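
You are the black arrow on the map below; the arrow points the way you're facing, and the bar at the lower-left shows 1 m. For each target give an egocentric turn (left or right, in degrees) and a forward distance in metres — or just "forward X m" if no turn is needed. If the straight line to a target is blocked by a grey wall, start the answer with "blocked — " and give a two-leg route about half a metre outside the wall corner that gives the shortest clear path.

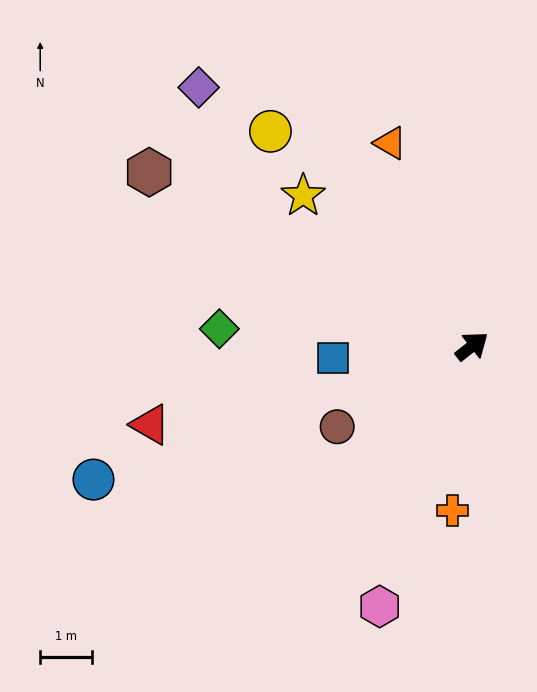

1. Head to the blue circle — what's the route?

turn left 161°, forward 7.8 m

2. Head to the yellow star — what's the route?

turn left 100°, forward 4.4 m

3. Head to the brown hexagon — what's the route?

turn left 113°, forward 7.1 m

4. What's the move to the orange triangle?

turn left 74°, forward 4.2 m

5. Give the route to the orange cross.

turn right 135°, forward 3.2 m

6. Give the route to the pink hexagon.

turn right 148°, forward 5.4 m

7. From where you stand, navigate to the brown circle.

turn left 173°, forward 3.0 m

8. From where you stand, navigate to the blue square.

turn left 147°, forward 2.7 m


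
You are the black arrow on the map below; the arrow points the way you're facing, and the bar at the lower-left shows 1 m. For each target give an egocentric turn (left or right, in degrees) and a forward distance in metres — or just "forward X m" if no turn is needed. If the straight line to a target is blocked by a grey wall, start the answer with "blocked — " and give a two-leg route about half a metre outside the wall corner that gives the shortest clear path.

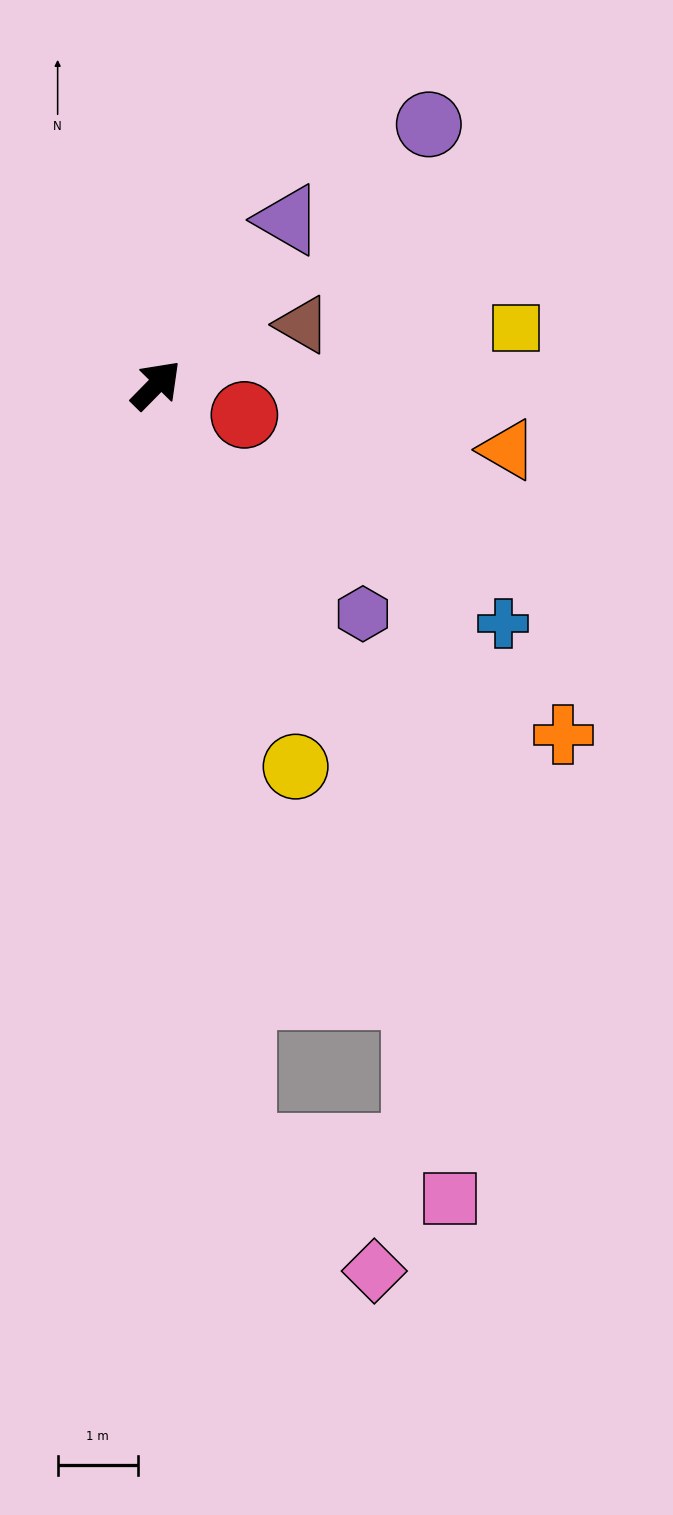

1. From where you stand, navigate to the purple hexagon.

turn right 93°, forward 3.8 m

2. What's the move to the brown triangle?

turn right 23°, forward 2.0 m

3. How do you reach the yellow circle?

turn right 115°, forward 5.1 m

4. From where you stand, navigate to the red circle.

turn right 64°, forward 1.2 m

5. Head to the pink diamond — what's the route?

blocked — turn right 129°, forward 9.5 m, then turn left 41°, forward 2.2 m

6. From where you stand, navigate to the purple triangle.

turn left 6°, forward 2.6 m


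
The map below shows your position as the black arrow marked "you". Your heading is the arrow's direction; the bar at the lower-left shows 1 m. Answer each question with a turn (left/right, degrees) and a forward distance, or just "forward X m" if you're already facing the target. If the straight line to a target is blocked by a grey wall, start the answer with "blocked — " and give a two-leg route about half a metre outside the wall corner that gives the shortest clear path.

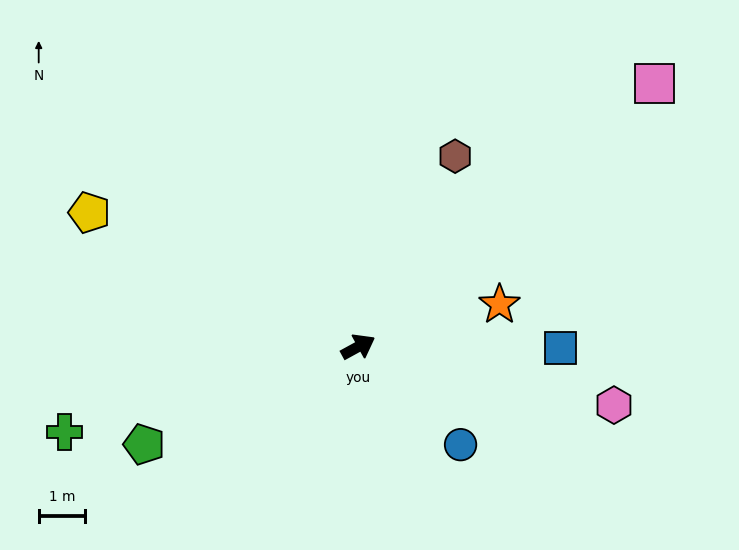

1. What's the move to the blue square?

turn right 29°, forward 4.4 m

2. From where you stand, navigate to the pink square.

turn left 13°, forward 8.5 m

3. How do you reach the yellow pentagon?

turn left 125°, forward 6.5 m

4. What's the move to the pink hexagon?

turn right 42°, forward 5.7 m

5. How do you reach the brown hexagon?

turn left 34°, forward 4.6 m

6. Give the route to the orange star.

turn right 12°, forward 3.2 m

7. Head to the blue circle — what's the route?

turn right 72°, forward 3.1 m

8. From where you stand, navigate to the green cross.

turn left 168°, forward 6.6 m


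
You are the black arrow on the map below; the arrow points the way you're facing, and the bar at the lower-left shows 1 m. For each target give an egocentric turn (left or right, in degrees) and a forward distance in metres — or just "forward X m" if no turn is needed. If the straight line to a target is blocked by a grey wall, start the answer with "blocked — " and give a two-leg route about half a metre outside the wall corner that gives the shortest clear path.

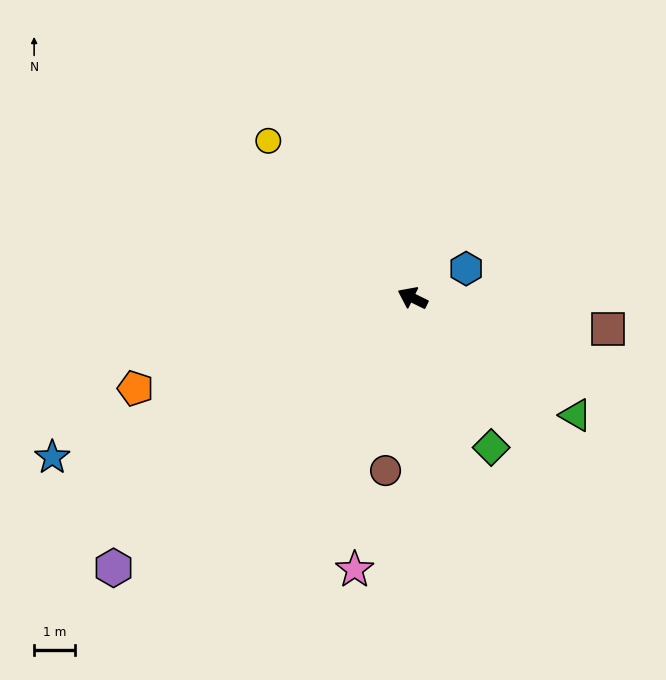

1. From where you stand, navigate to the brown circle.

turn left 107°, forward 4.3 m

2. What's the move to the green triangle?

turn left 170°, forward 4.9 m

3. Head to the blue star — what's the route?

turn left 50°, forward 9.7 m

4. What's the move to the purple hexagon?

turn left 68°, forward 9.9 m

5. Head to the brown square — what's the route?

turn right 163°, forward 4.9 m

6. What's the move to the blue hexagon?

turn right 125°, forward 1.5 m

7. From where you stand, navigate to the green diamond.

turn left 144°, forward 4.1 m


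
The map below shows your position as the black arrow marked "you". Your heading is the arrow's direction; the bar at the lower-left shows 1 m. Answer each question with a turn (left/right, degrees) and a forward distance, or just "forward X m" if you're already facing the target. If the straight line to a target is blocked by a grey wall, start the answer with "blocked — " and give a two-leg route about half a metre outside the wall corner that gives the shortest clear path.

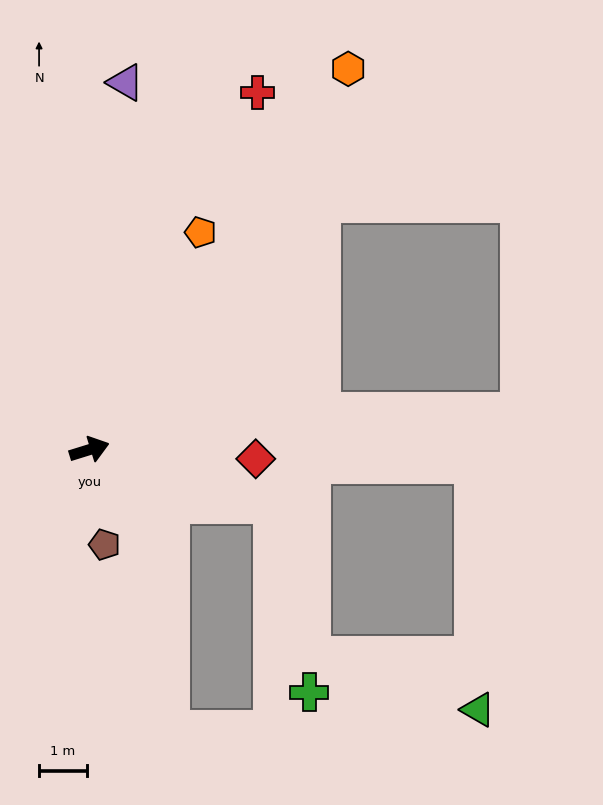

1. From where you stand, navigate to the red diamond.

turn right 20°, forward 3.5 m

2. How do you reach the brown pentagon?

turn right 98°, forward 2.0 m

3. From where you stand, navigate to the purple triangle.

turn left 67°, forward 7.7 m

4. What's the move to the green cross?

blocked — turn right 34°, forward 4.0 m, then turn right 62°, forward 4.0 m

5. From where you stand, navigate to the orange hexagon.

turn left 39°, forward 9.6 m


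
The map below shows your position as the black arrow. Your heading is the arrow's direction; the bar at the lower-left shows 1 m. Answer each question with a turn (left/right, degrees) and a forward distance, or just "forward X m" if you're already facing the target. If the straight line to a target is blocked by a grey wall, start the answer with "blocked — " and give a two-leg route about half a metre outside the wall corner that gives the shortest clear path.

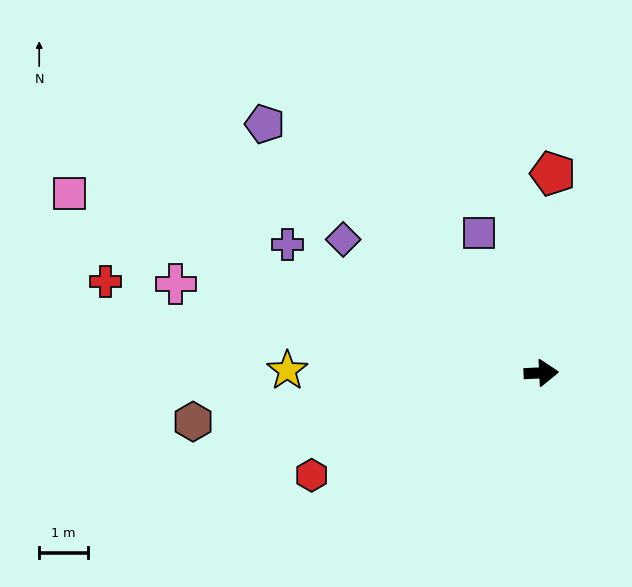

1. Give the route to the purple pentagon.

turn left 135°, forward 7.7 m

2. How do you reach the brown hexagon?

turn right 175°, forward 7.3 m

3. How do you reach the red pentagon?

turn left 84°, forward 4.1 m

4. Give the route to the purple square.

turn left 111°, forward 3.2 m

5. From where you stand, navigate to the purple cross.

turn left 150°, forward 5.9 m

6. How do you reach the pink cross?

turn left 164°, forward 7.8 m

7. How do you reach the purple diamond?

turn left 143°, forward 4.9 m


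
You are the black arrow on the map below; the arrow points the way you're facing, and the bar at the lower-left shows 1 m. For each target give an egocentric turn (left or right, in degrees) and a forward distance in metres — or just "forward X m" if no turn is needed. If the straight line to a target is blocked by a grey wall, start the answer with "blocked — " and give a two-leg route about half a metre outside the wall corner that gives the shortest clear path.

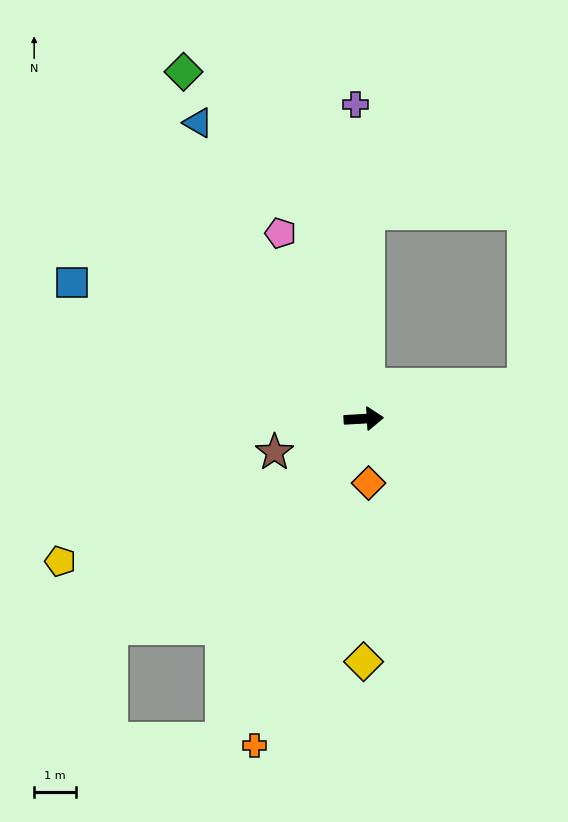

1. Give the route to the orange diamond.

turn right 89°, forward 1.5 m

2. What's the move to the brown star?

turn right 163°, forward 2.3 m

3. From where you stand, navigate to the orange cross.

turn right 112°, forward 8.2 m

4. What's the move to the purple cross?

turn left 88°, forward 7.5 m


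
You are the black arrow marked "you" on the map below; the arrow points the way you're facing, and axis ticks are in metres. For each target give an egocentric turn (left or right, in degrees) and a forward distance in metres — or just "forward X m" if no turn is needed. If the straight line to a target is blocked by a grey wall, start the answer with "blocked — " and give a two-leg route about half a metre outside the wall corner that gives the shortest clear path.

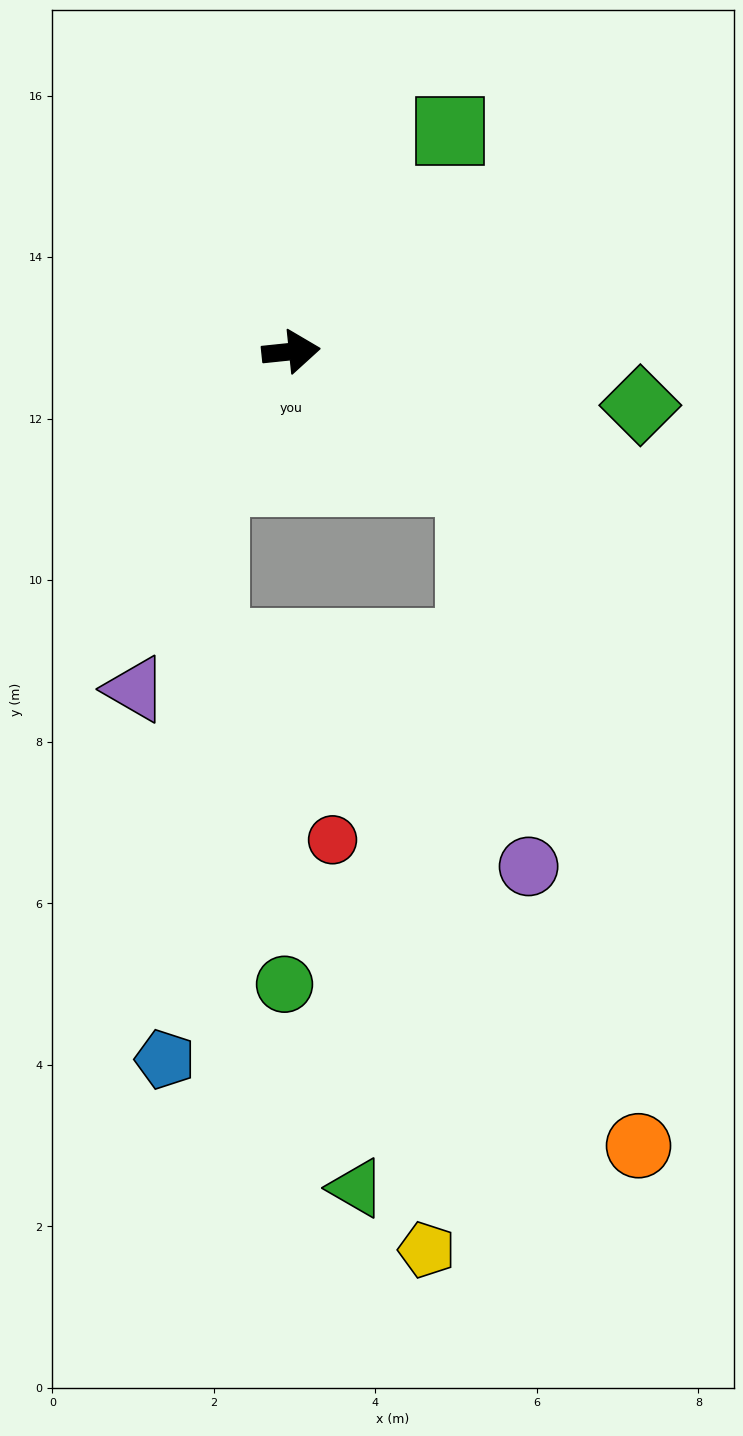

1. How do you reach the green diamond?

turn right 15°, forward 4.4 m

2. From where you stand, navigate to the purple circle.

blocked — turn right 42°, forward 2.7 m, then turn right 45°, forward 4.8 m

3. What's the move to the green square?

turn left 48°, forward 3.4 m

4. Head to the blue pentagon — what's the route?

blocked — turn right 126°, forward 1.9 m, then turn left 25°, forward 7.2 m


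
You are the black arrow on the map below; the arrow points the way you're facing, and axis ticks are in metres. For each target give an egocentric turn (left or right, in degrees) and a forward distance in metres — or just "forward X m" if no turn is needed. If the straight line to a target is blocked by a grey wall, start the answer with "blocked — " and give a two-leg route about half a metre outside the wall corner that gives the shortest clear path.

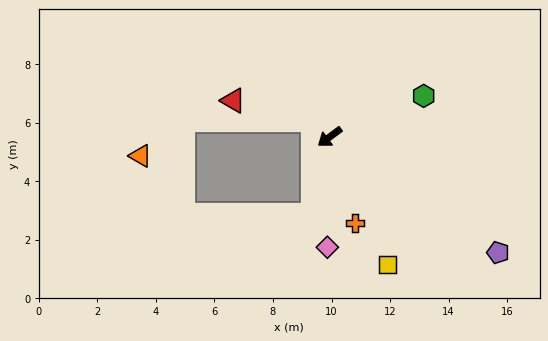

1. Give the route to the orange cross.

turn left 70°, forward 3.1 m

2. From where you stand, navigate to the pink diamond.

turn left 52°, forward 3.8 m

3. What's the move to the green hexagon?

turn left 167°, forward 3.5 m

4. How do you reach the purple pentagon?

turn left 109°, forward 7.0 m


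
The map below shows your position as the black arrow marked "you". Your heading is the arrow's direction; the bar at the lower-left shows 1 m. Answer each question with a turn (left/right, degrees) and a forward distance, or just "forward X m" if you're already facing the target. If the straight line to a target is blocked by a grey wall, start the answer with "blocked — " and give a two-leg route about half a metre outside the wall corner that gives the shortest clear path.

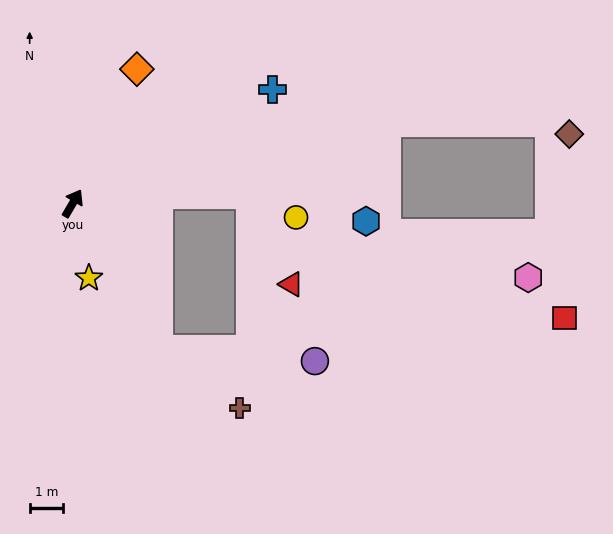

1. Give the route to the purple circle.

blocked — turn right 119°, forward 5.1 m, then turn left 55°, forward 4.7 m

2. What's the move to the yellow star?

turn right 137°, forward 2.3 m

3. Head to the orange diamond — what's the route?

turn left 5°, forward 4.5 m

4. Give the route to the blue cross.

turn right 30°, forward 6.9 m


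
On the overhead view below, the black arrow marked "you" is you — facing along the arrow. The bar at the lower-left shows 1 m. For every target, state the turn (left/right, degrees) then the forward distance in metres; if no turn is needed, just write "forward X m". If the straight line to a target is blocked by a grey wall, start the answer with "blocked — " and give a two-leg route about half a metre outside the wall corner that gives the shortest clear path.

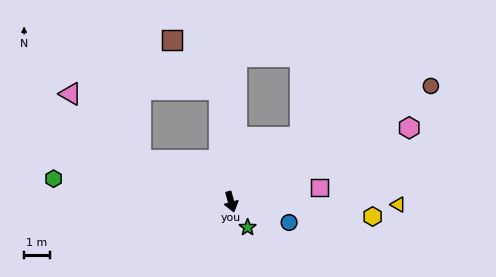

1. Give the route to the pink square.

turn left 84°, forward 3.5 m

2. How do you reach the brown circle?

turn left 105°, forward 9.1 m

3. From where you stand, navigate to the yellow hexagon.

turn left 69°, forward 5.6 m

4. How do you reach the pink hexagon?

turn left 97°, forward 7.6 m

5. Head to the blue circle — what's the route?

turn left 55°, forward 2.4 m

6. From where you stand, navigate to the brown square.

blocked — turn left 170°, forward 4.4 m, then turn left 38°, forward 2.7 m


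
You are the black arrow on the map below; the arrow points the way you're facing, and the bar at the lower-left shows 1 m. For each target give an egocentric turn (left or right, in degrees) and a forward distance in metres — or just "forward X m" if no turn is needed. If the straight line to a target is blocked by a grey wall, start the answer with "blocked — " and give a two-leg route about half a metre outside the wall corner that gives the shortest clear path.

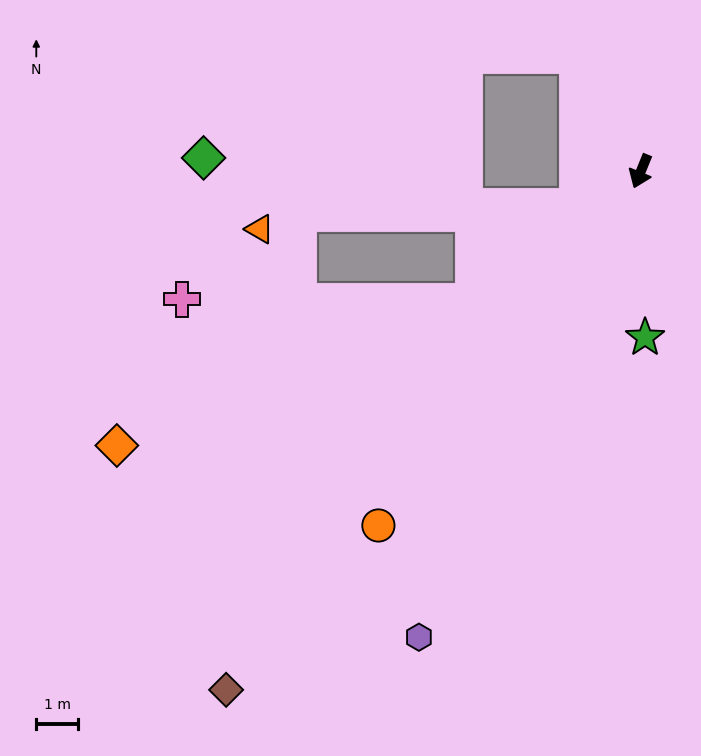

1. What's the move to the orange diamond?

blocked — turn right 30°, forward 5.1 m, then turn right 16°, forward 9.2 m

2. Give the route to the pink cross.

blocked — turn right 30°, forward 5.1 m, then turn right 38°, forward 6.9 m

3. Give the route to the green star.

turn left 24°, forward 4.0 m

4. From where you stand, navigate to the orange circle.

turn right 14°, forward 10.5 m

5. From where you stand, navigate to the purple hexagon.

turn right 3°, forward 12.3 m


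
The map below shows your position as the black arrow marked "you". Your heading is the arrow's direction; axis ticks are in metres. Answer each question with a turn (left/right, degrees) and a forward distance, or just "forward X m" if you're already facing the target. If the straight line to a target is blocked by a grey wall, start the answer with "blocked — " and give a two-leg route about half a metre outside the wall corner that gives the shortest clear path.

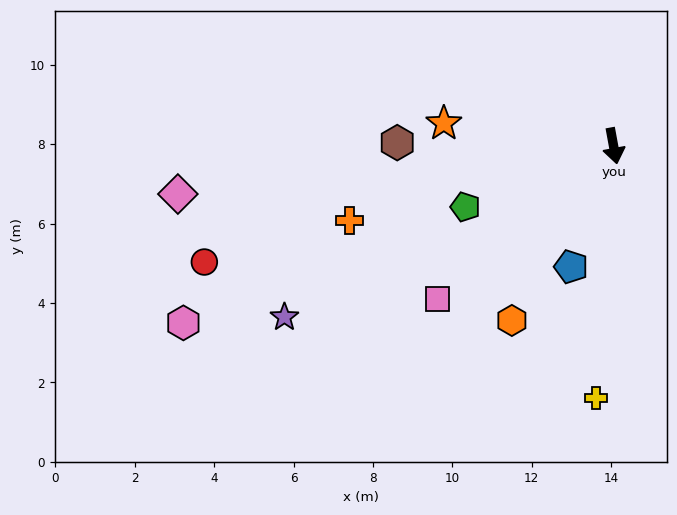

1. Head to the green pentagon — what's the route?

turn right 78°, forward 4.0 m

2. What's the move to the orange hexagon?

turn right 41°, forward 5.1 m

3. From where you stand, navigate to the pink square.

turn right 59°, forward 5.9 m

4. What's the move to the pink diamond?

turn right 94°, forward 11.0 m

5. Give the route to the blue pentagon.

turn right 30°, forward 3.2 m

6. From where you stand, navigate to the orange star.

turn right 108°, forward 4.3 m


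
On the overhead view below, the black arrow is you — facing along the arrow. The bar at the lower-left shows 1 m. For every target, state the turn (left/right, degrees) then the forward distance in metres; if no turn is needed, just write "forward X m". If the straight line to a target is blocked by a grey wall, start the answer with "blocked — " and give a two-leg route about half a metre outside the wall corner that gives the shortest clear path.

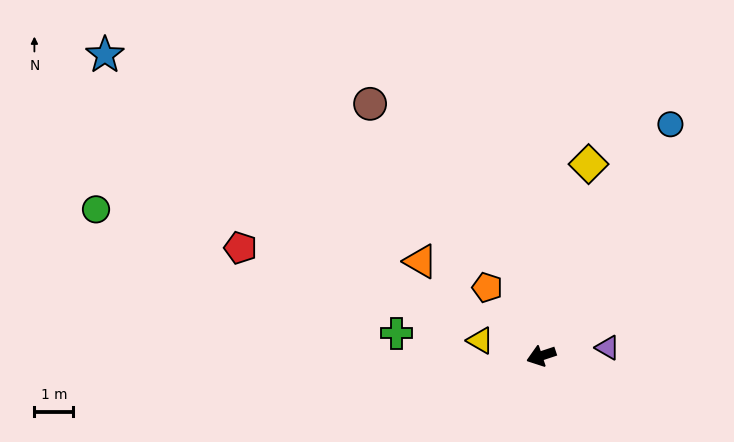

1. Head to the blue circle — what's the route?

turn right 138°, forward 6.8 m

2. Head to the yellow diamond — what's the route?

turn right 122°, forward 5.1 m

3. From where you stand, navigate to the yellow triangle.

turn right 33°, forward 1.6 m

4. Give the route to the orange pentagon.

turn right 70°, forward 2.2 m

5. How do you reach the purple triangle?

turn left 169°, forward 1.7 m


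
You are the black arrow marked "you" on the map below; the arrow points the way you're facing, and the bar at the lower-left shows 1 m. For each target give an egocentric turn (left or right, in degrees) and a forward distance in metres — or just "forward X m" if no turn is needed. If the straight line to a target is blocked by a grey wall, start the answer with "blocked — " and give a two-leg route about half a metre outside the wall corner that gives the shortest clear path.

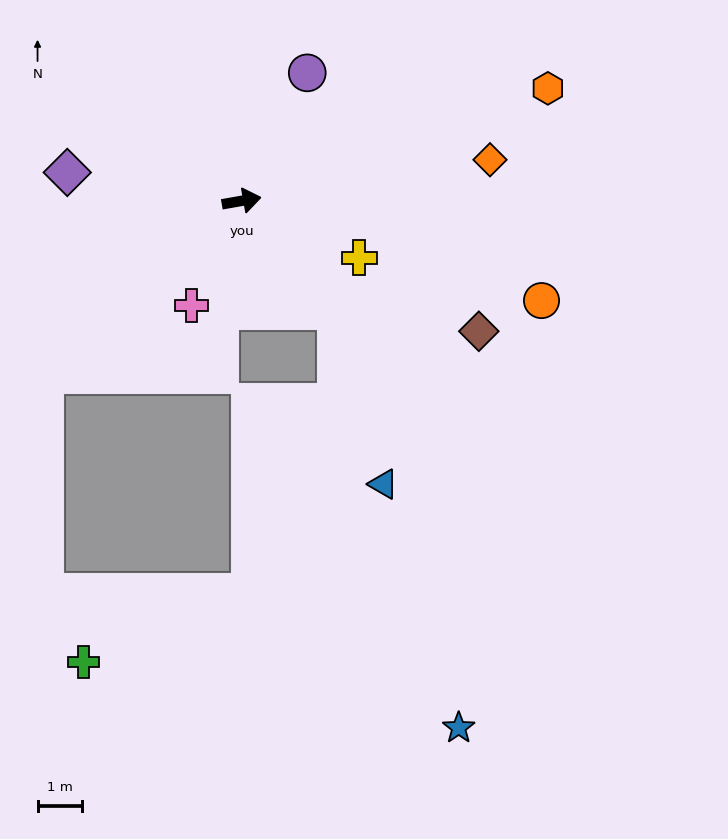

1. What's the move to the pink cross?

turn right 125°, forward 2.6 m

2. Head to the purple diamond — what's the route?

turn left 161°, forward 3.9 m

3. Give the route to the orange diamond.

forward 5.6 m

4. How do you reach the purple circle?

turn left 53°, forward 3.2 m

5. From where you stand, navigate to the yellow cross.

turn right 36°, forward 2.9 m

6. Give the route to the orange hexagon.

turn left 10°, forward 7.3 m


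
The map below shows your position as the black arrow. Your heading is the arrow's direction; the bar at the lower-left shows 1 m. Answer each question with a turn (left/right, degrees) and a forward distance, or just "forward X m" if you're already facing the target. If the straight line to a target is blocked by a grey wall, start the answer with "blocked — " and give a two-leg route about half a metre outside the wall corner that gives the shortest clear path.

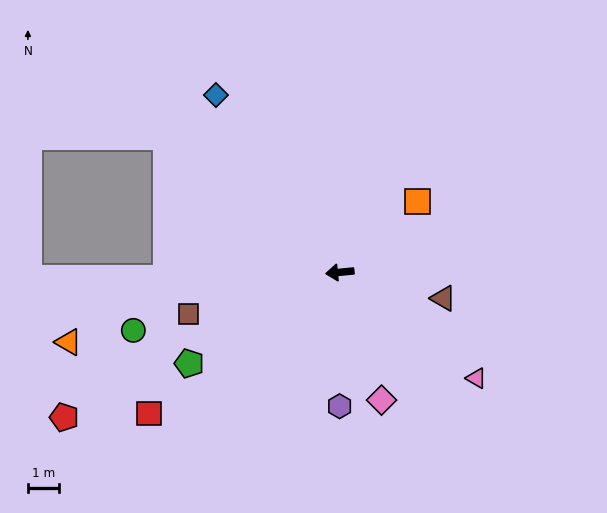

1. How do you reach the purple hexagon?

turn left 84°, forward 4.4 m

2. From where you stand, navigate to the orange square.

turn right 143°, forward 3.4 m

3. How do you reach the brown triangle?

turn left 160°, forward 3.5 m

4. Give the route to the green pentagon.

turn left 26°, forward 5.8 m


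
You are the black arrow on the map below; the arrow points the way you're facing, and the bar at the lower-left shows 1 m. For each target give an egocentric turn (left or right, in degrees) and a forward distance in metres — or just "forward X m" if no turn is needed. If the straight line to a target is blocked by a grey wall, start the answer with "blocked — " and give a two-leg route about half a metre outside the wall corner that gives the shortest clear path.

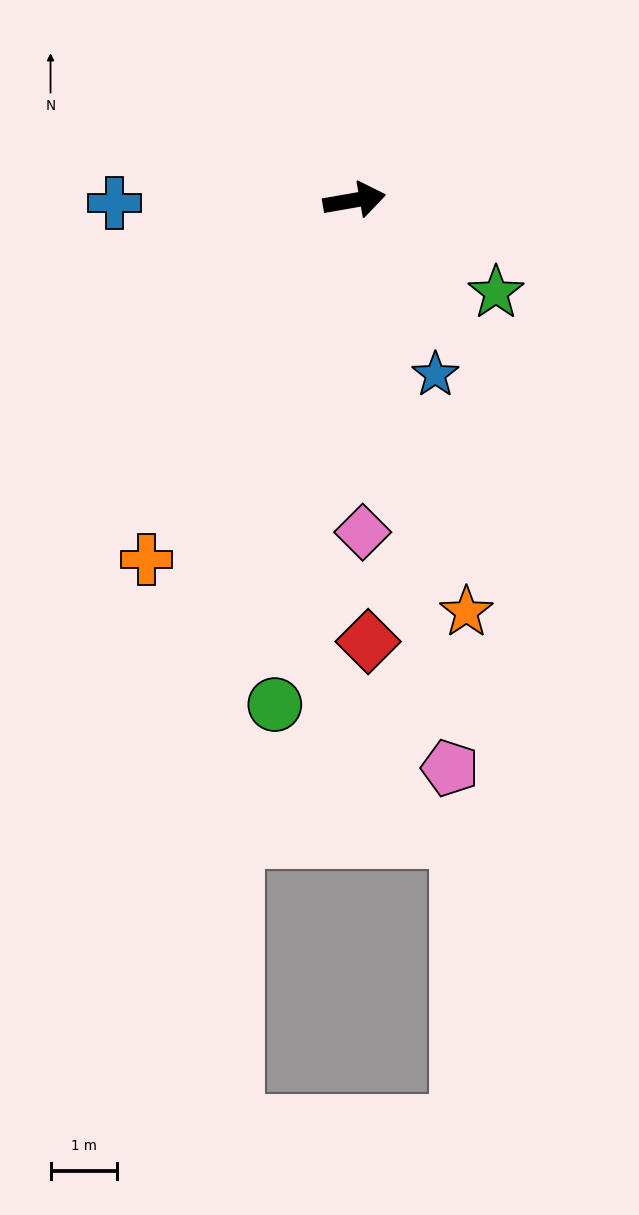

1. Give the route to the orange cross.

turn right 130°, forward 6.3 m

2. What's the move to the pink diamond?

turn right 98°, forward 5.0 m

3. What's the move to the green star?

turn right 43°, forward 2.6 m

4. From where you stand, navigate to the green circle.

turn right 109°, forward 7.7 m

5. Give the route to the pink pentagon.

turn right 90°, forward 8.7 m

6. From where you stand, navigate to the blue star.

turn right 75°, forward 2.9 m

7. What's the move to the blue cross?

turn left 171°, forward 3.6 m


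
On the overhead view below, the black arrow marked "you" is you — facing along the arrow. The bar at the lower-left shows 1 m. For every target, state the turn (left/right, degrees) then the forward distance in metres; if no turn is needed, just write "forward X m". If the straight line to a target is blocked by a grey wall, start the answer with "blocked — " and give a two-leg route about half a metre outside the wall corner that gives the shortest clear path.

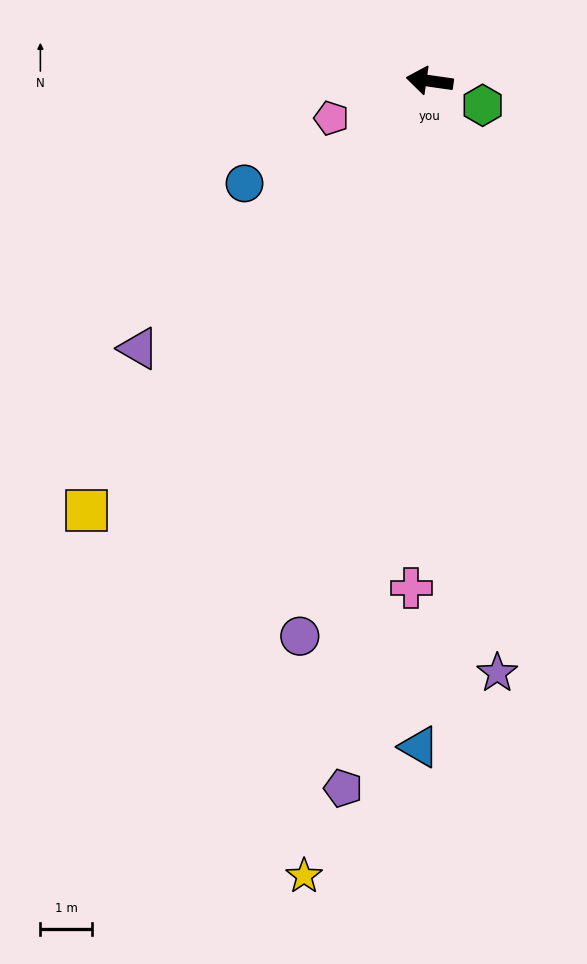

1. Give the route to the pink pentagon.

turn left 29°, forward 2.0 m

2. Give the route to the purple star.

turn left 105°, forward 11.6 m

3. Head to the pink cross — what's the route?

turn left 96°, forward 9.8 m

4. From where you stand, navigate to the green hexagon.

turn left 163°, forward 1.1 m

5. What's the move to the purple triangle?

turn left 51°, forward 7.7 m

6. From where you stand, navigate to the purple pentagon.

turn left 91°, forward 13.8 m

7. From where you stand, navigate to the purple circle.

turn left 85°, forward 11.1 m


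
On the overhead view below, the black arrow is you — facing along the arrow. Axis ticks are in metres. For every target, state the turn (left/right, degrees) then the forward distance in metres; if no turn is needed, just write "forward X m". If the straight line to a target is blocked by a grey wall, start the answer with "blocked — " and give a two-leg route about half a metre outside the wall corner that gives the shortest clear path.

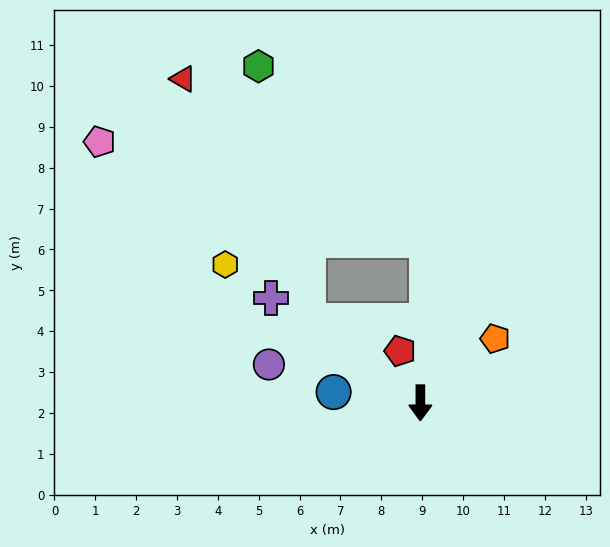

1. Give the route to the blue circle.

turn right 97°, forward 2.1 m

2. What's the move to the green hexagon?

blocked — turn right 126°, forward 3.4 m, then turn right 43°, forward 6.3 m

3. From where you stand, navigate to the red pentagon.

turn right 159°, forward 1.4 m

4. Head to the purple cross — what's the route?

turn right 125°, forward 4.5 m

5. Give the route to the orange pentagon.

turn left 131°, forward 2.4 m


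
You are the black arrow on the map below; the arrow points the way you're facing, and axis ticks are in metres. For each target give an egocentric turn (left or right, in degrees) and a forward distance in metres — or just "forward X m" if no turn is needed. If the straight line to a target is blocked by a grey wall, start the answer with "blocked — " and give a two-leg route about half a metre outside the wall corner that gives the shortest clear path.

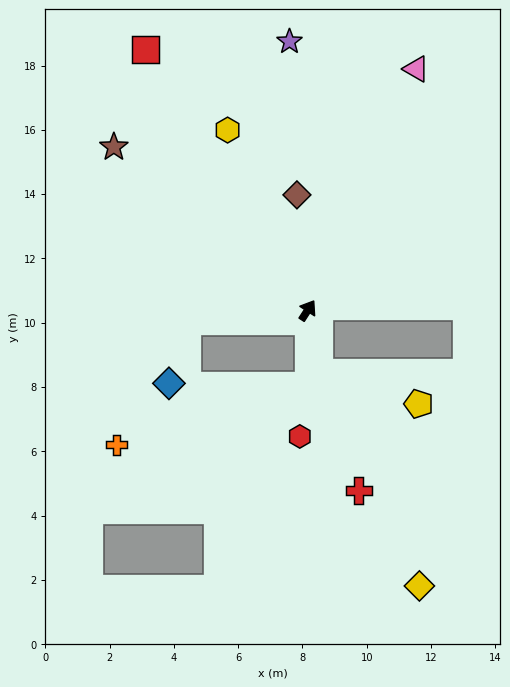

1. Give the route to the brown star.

turn left 83°, forward 7.9 m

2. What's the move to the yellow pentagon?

blocked — turn right 136°, forward 2.0 m, then turn left 62°, forward 3.2 m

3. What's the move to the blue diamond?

blocked — turn left 128°, forward 3.7 m, then turn left 68°, forward 2.0 m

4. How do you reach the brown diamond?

turn left 38°, forward 3.6 m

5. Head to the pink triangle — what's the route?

turn left 9°, forward 8.2 m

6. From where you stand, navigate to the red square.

turn left 65°, forward 9.6 m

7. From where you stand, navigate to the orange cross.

blocked — turn right 146°, forward 2.3 m, then turn right 74°, forward 6.3 m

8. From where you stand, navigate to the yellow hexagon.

turn left 57°, forward 6.1 m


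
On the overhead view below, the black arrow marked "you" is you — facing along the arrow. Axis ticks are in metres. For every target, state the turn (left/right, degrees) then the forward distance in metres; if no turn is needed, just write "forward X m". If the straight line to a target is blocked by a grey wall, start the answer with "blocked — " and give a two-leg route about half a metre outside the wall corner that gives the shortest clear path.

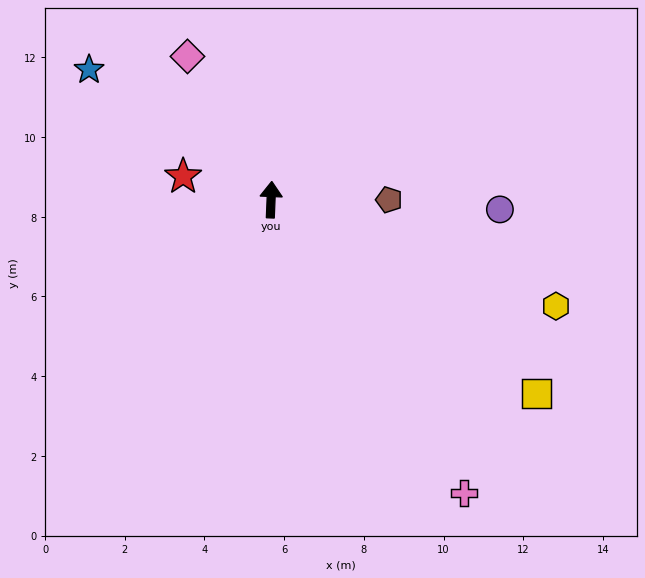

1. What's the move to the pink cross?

turn right 144°, forward 8.8 m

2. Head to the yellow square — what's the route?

turn right 124°, forward 8.3 m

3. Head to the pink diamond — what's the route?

turn left 33°, forward 4.2 m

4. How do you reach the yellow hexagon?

turn right 108°, forward 7.6 m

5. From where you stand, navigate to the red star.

turn left 78°, forward 2.3 m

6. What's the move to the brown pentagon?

turn right 88°, forward 3.0 m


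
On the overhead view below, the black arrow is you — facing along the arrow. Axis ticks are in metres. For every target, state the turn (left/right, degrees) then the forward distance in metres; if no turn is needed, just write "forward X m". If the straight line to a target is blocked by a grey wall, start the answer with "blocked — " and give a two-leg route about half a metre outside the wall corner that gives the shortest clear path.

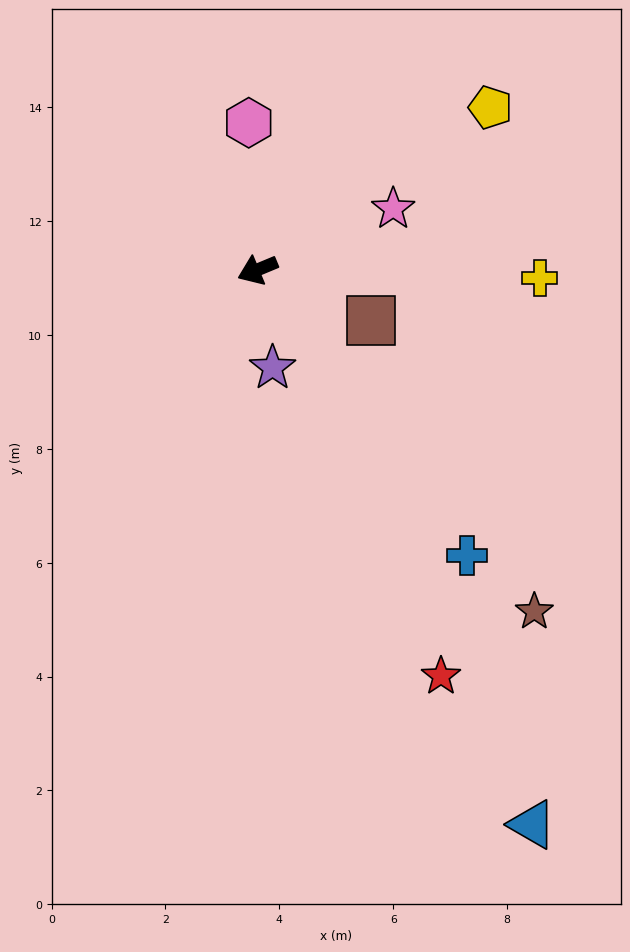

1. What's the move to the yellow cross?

turn left 156°, forward 5.0 m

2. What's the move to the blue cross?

turn left 104°, forward 6.2 m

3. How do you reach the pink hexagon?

turn right 109°, forward 2.6 m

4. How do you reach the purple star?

turn left 76°, forward 1.7 m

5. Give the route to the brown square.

turn left 133°, forward 2.2 m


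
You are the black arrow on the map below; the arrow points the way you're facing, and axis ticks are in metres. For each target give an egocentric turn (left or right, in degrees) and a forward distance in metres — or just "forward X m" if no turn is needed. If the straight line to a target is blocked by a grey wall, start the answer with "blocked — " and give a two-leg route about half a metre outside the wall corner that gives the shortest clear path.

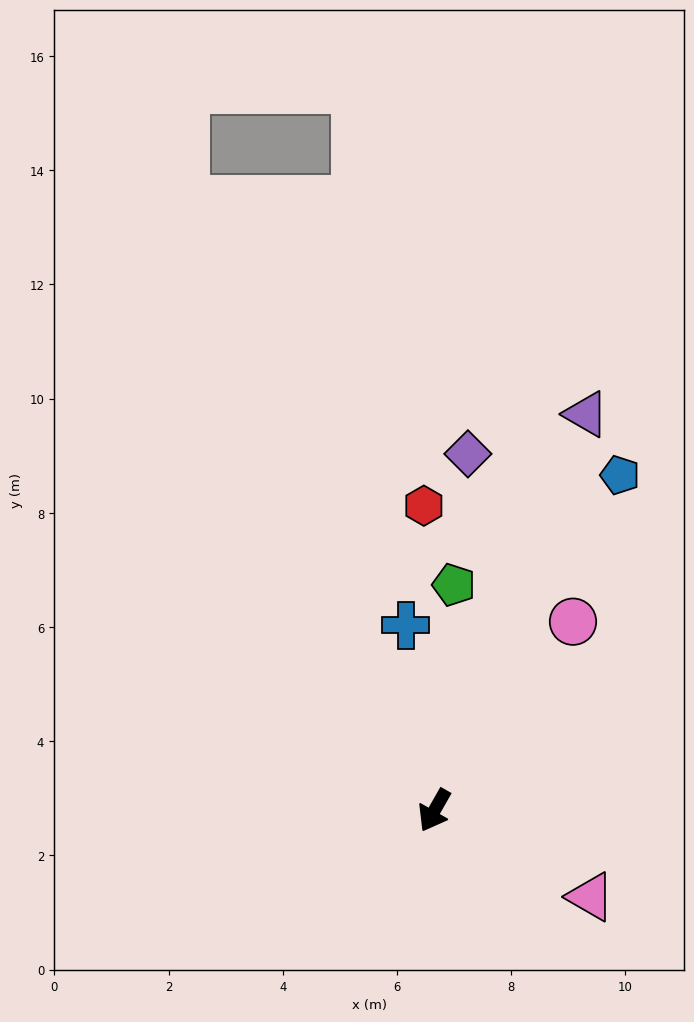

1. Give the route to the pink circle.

turn left 173°, forward 4.1 m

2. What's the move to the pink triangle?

turn left 91°, forward 3.1 m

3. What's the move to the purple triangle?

turn right 171°, forward 7.4 m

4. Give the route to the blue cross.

turn right 142°, forward 3.3 m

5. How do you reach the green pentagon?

turn right 155°, forward 4.0 m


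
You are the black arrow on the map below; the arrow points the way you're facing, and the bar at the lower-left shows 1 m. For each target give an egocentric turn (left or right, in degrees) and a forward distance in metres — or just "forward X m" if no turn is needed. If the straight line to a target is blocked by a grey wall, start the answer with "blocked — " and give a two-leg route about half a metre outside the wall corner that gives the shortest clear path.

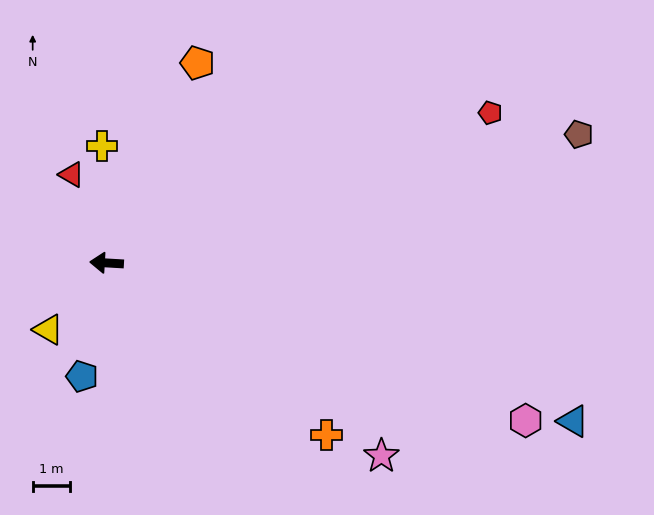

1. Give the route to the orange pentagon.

turn right 111°, forward 5.9 m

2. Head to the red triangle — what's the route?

turn right 65°, forward 2.5 m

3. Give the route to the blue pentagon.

turn left 81°, forward 3.1 m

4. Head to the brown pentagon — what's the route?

turn right 161°, forward 13.1 m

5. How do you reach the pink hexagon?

turn left 163°, forward 12.0 m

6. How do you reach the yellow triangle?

turn left 52°, forward 2.4 m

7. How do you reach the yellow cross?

turn right 84°, forward 3.1 m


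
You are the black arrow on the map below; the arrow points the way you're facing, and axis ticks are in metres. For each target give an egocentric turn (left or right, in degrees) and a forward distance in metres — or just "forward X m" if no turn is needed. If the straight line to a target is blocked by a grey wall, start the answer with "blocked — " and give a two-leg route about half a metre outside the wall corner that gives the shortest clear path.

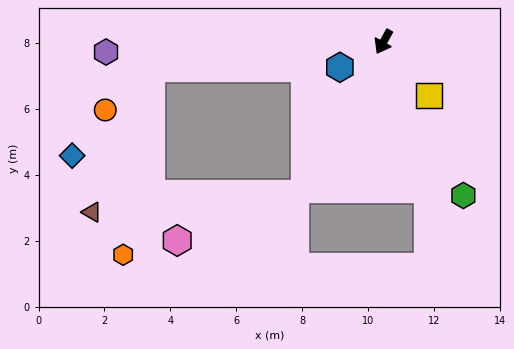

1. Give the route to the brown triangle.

blocked — turn right 55°, forward 7.1 m, then turn left 62°, forward 4.7 m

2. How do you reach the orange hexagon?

blocked — turn right 55°, forward 7.1 m, then turn left 76°, forward 5.7 m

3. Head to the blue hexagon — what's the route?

turn right 31°, forward 1.5 m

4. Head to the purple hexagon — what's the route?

turn right 59°, forward 8.4 m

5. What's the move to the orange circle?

blocked — turn right 55°, forward 7.1 m, then turn left 37°, forward 1.9 m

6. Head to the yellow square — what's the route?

turn left 69°, forward 2.1 m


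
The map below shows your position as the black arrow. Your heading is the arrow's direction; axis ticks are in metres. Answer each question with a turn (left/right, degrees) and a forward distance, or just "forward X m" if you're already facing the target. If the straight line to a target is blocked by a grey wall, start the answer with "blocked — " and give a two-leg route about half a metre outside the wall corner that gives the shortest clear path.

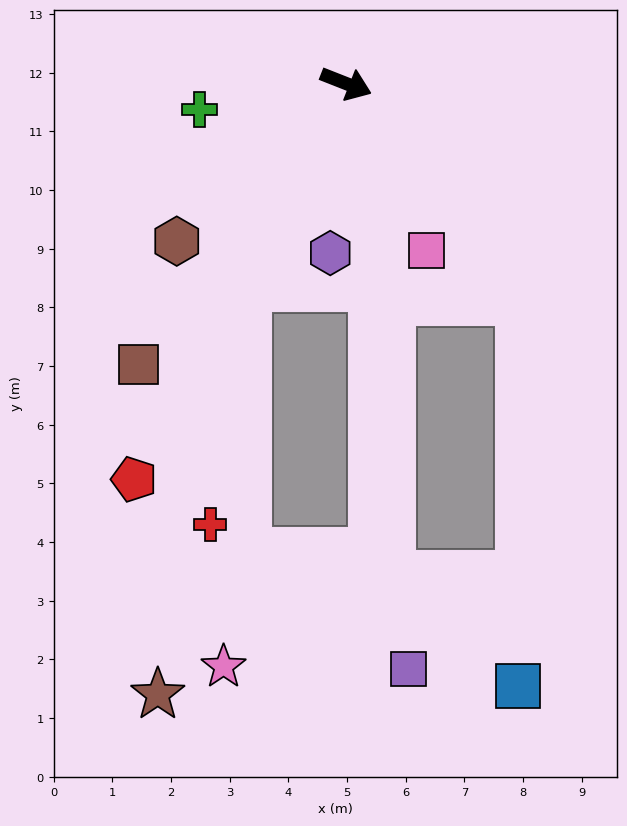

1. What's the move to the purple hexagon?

turn right 74°, forward 2.9 m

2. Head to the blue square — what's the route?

blocked — turn right 30°, forward 4.8 m, then turn right 39°, forward 6.6 m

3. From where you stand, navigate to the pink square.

turn right 43°, forward 3.2 m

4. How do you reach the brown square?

turn right 105°, forward 6.0 m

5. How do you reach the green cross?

turn right 148°, forward 2.5 m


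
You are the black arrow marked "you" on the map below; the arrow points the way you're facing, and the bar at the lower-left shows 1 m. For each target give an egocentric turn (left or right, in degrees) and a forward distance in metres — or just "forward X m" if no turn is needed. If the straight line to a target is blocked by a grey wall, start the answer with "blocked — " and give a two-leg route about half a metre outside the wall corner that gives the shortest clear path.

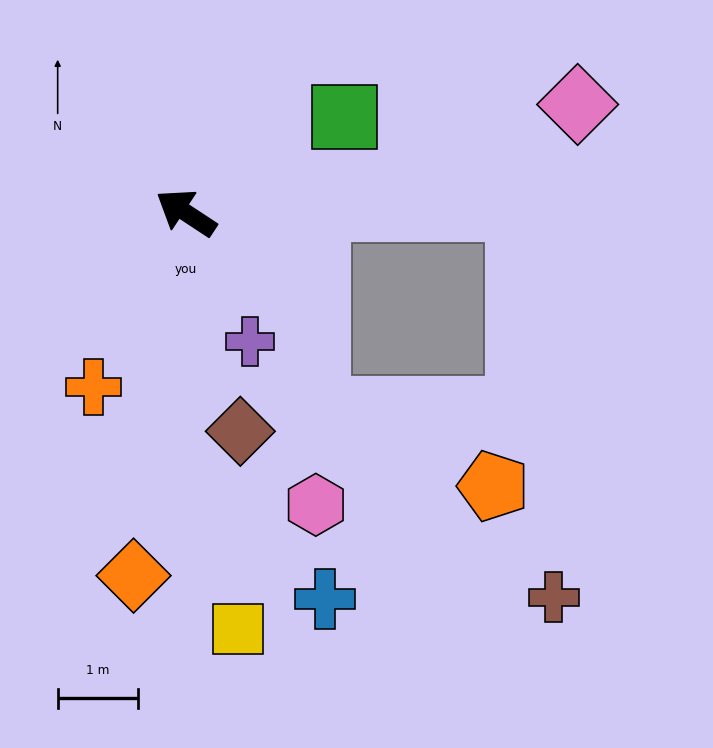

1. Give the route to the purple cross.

turn left 150°, forward 1.8 m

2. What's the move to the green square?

turn right 116°, forward 2.3 m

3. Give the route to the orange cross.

turn left 95°, forward 2.5 m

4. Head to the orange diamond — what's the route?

turn left 115°, forward 4.6 m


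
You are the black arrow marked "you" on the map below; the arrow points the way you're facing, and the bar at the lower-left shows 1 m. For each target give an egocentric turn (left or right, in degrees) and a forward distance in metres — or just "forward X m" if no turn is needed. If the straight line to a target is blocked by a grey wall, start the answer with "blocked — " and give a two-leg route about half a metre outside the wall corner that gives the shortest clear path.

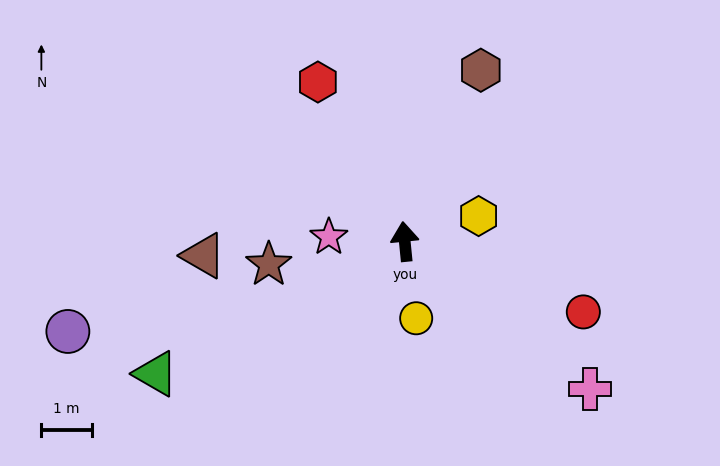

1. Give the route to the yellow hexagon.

turn right 77°, forward 1.5 m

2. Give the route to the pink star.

turn left 81°, forward 1.5 m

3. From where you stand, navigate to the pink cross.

turn right 134°, forward 4.7 m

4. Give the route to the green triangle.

turn left 112°, forward 5.6 m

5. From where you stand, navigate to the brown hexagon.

turn right 30°, forward 3.7 m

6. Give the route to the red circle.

turn right 117°, forward 3.8 m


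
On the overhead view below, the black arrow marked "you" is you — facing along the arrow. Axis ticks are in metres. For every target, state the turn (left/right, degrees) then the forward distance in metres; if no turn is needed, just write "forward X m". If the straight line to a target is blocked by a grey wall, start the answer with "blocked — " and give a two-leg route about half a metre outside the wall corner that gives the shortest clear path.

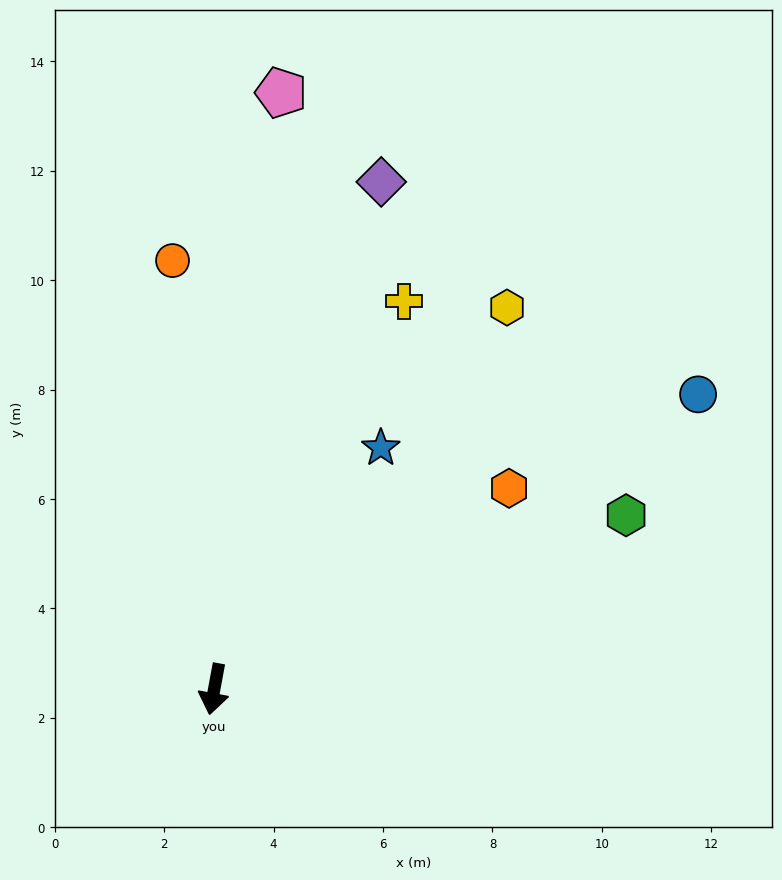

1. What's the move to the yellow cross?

turn left 164°, forward 7.9 m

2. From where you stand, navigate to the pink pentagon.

turn right 176°, forward 11.0 m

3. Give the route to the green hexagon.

turn left 123°, forward 8.2 m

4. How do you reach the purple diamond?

turn left 172°, forward 9.8 m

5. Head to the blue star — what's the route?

turn left 156°, forward 5.4 m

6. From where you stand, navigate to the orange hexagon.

turn left 135°, forward 6.5 m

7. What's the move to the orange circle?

turn right 164°, forward 7.9 m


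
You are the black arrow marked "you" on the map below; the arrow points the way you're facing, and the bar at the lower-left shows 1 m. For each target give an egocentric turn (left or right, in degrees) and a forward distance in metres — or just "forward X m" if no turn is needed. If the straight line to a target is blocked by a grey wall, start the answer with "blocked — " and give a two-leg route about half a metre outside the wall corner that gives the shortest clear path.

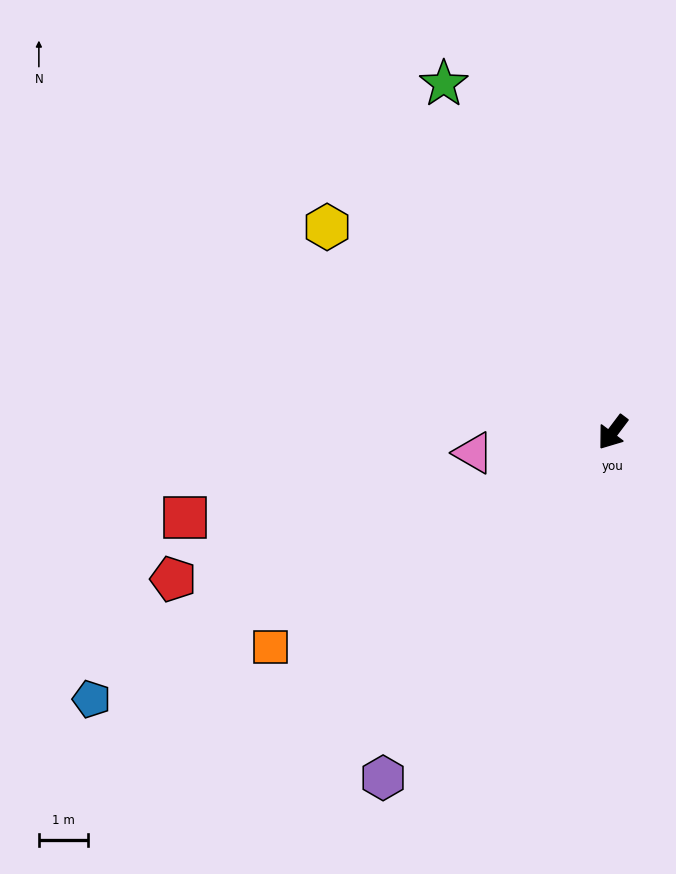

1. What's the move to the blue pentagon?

turn right 26°, forward 11.9 m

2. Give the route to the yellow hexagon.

turn right 89°, forward 7.2 m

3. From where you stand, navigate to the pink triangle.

turn right 45°, forward 2.9 m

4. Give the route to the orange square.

turn right 21°, forward 8.2 m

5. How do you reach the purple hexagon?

turn left 3°, forward 8.5 m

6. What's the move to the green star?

turn right 117°, forward 7.9 m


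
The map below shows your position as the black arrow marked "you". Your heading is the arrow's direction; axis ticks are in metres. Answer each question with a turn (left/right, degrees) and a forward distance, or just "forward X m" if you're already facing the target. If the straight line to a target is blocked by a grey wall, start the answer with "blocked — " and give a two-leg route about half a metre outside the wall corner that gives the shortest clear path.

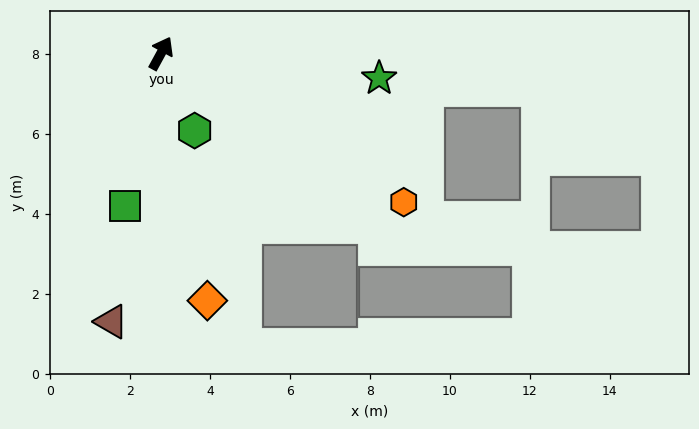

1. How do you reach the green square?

turn right 165°, forward 3.9 m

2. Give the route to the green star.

turn right 68°, forward 5.5 m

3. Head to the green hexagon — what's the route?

turn right 128°, forward 2.1 m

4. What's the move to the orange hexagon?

turn right 93°, forward 7.1 m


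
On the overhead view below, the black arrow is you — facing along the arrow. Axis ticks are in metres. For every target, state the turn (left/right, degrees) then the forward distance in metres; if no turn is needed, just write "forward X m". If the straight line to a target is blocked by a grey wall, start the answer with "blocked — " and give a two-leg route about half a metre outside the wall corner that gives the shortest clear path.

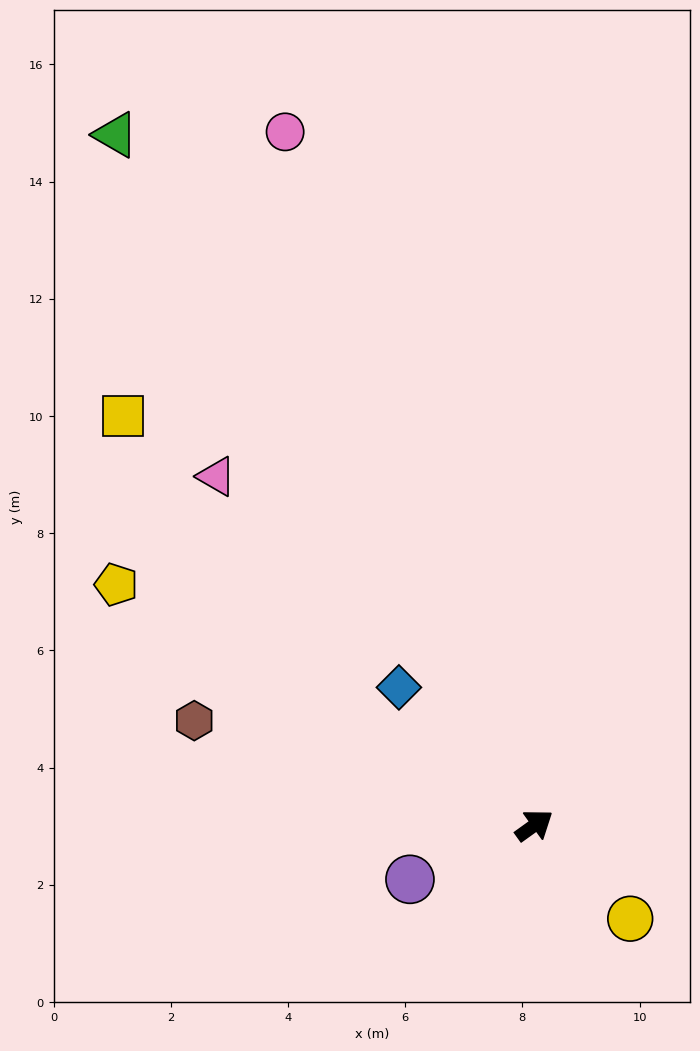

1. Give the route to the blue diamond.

turn left 99°, forward 3.3 m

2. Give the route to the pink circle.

turn left 74°, forward 12.6 m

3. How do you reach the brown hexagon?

turn left 127°, forward 6.1 m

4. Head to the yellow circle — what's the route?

turn right 80°, forward 2.3 m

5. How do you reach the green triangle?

turn left 86°, forward 13.8 m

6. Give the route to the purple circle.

turn left 168°, forward 2.3 m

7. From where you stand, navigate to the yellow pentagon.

turn left 114°, forward 8.2 m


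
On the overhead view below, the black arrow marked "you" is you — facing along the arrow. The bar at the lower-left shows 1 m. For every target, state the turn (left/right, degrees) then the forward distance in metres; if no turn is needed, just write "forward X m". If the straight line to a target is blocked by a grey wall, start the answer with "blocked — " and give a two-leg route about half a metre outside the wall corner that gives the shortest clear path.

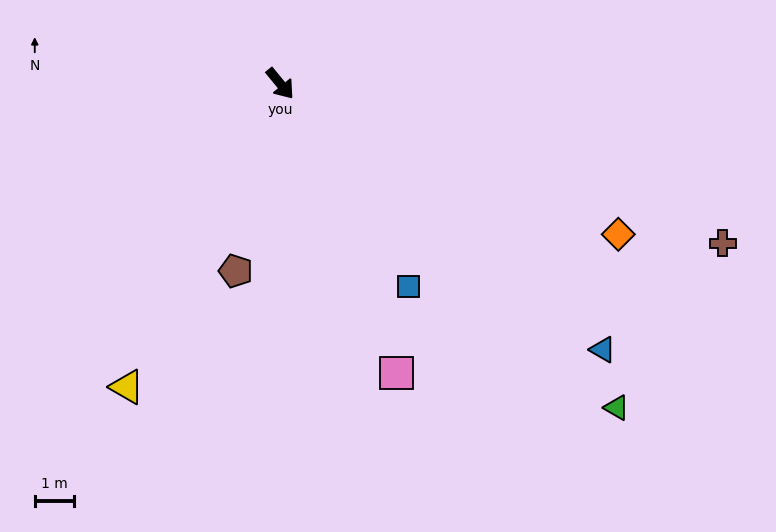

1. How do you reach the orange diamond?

turn left 27°, forward 9.4 m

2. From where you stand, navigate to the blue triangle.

turn left 11°, forward 10.6 m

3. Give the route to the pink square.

turn right 18°, forward 7.9 m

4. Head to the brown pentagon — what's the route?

turn right 53°, forward 4.9 m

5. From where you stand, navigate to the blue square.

turn right 7°, forward 6.1 m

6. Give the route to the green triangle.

turn left 7°, forward 11.8 m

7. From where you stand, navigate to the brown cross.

turn left 31°, forward 11.9 m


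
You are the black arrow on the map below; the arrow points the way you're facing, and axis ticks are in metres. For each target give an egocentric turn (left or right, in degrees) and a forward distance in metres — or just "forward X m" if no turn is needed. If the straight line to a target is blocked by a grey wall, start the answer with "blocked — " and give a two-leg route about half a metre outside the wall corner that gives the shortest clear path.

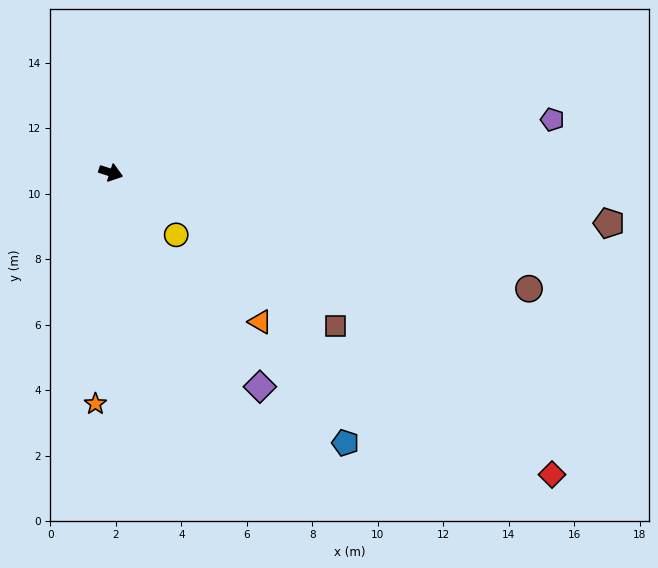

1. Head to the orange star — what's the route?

turn right 76°, forward 7.1 m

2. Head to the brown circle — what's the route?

turn left 2°, forward 13.2 m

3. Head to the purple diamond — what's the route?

turn right 37°, forward 8.0 m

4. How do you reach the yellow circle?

turn right 26°, forward 2.8 m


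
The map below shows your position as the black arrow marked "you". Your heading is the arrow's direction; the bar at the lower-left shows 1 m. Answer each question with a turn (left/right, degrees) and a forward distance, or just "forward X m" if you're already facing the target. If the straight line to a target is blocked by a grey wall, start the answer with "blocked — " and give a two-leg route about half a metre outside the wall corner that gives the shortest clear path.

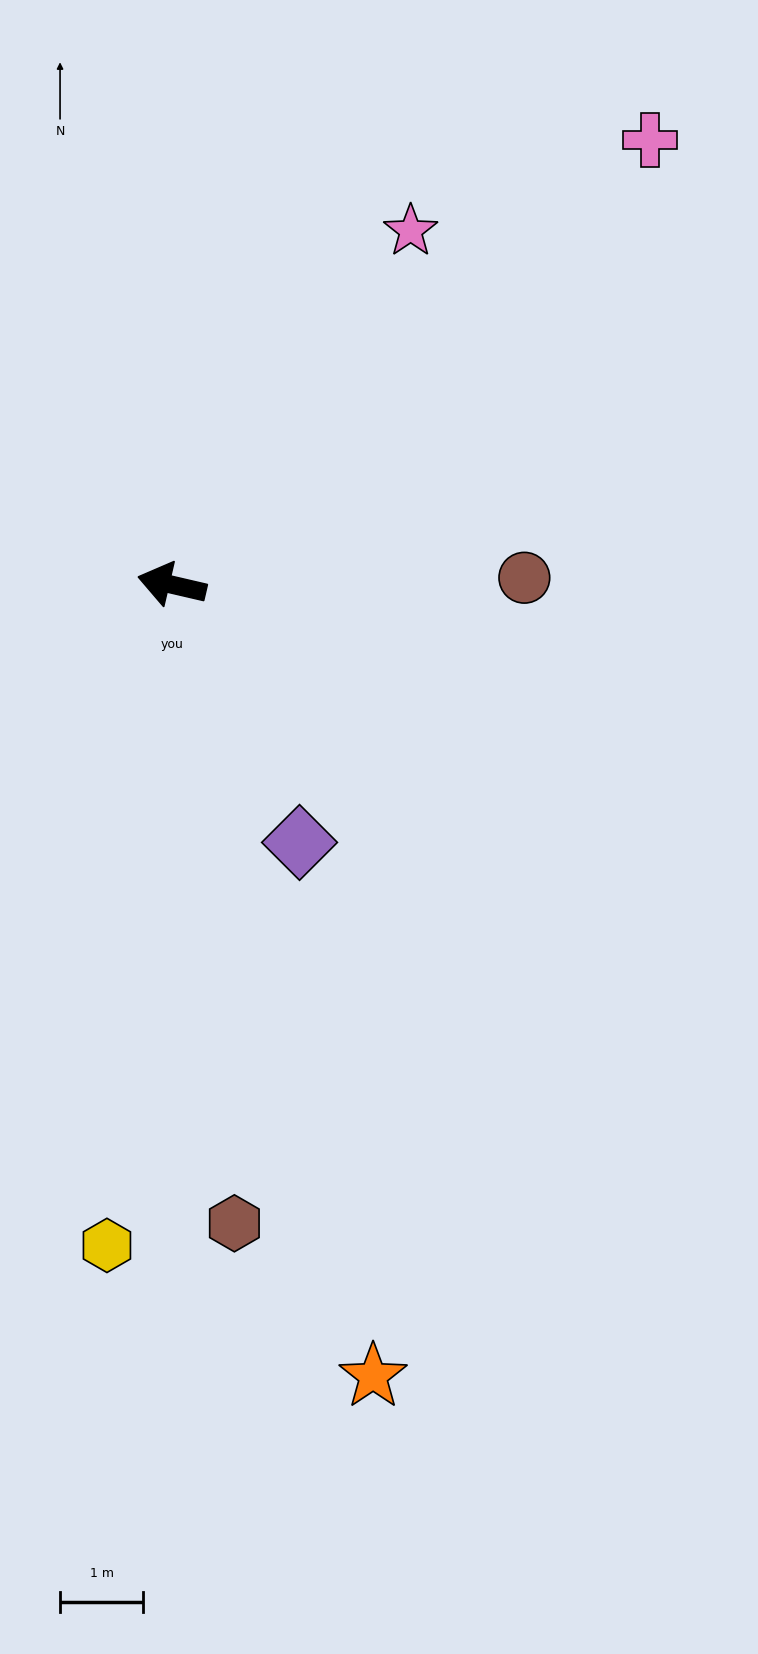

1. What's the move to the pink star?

turn right 111°, forward 5.1 m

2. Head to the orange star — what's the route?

turn left 117°, forward 9.8 m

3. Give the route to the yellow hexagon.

turn left 97°, forward 8.0 m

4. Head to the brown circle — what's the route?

turn right 166°, forward 4.2 m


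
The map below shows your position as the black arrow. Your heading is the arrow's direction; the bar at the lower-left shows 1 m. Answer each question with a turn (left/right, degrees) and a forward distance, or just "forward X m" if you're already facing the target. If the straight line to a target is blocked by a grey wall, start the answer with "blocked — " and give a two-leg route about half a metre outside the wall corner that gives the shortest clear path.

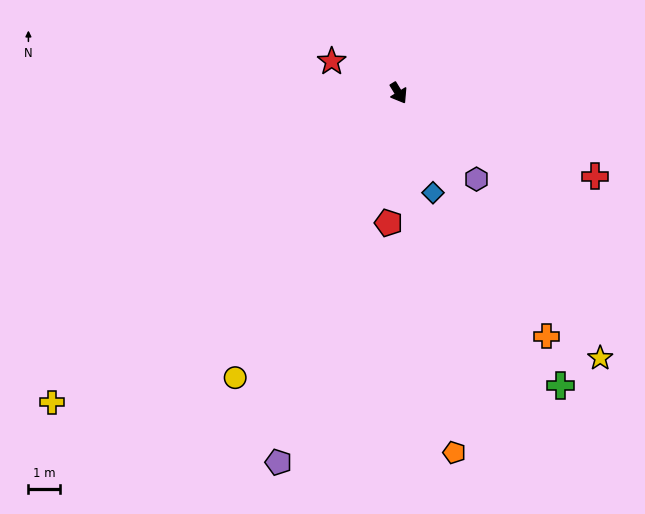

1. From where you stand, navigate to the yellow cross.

turn right 80°, forward 14.6 m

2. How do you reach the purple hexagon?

turn left 11°, forward 3.6 m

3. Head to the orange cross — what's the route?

forward 8.9 m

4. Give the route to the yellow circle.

turn right 61°, forward 10.3 m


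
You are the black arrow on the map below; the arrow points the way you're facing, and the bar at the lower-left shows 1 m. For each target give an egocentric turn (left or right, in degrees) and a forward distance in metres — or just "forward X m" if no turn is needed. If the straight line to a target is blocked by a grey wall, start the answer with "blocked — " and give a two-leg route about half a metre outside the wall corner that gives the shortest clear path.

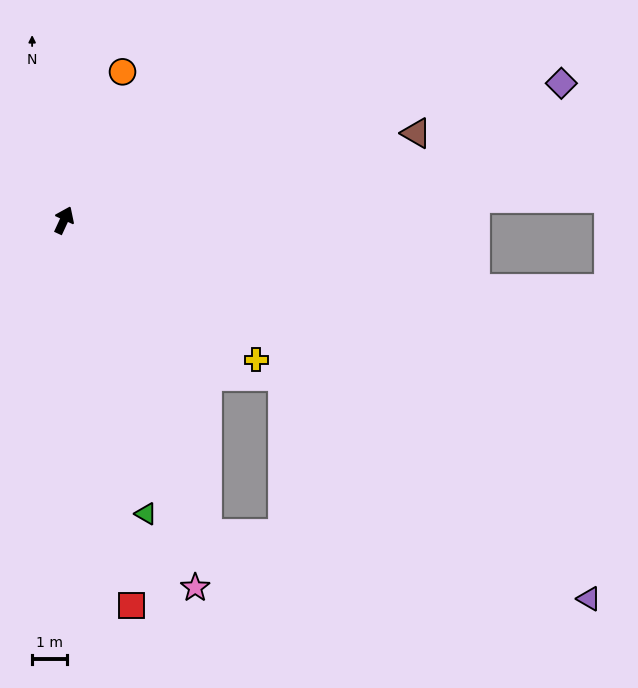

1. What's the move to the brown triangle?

turn right 51°, forward 10.4 m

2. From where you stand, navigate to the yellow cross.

turn right 101°, forward 6.8 m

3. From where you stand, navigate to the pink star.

turn right 136°, forward 11.2 m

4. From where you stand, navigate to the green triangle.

turn right 140°, forward 8.7 m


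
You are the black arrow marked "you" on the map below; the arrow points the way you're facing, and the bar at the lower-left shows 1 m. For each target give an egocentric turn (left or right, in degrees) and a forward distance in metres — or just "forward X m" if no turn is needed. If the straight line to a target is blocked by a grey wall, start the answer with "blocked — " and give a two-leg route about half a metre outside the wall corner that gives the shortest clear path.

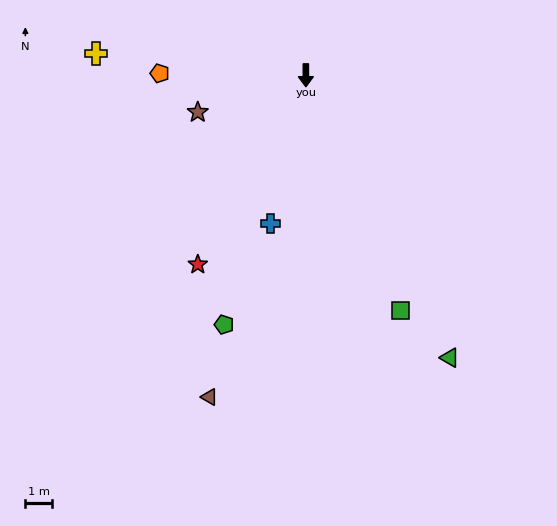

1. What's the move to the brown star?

turn right 71°, forward 4.2 m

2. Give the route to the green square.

turn left 22°, forward 9.4 m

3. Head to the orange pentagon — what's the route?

turn right 91°, forward 5.4 m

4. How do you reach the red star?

turn right 30°, forward 8.1 m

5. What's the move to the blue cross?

turn right 14°, forward 5.6 m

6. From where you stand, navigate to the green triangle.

turn left 27°, forward 11.8 m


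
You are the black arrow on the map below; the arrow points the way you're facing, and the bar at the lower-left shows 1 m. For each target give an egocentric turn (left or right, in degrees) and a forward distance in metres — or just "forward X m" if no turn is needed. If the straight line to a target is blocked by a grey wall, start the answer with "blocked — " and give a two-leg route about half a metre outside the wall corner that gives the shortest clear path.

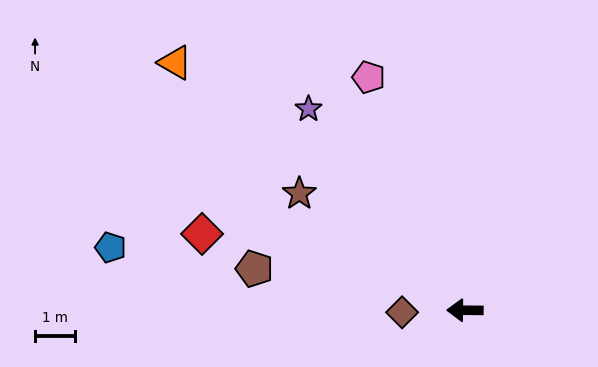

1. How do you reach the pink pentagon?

turn right 67°, forward 6.2 m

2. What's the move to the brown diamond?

turn left 2°, forward 1.6 m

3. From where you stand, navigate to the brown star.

turn right 35°, forward 5.0 m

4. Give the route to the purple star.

turn right 52°, forward 6.3 m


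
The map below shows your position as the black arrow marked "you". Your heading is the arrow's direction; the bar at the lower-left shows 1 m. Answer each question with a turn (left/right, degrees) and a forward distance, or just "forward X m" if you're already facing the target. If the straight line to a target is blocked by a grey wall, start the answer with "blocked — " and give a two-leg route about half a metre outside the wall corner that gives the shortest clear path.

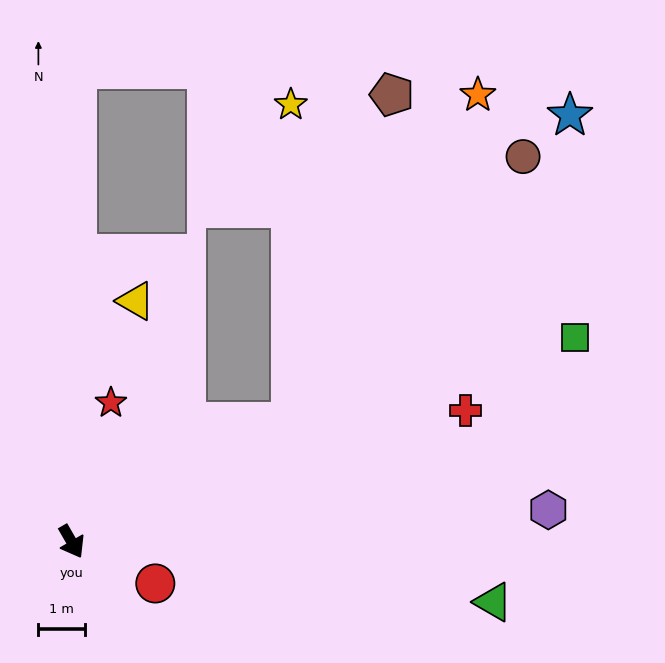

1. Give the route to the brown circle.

blocked — turn left 89°, forward 5.3 m, then turn left 20°, forward 7.5 m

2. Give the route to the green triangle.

turn left 52°, forward 9.1 m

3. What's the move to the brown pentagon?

blocked — turn left 89°, forward 5.3 m, then turn left 44°, forward 7.3 m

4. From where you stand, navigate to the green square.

turn left 82°, forward 11.6 m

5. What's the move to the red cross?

turn left 78°, forward 8.9 m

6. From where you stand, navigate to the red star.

turn left 134°, forward 3.1 m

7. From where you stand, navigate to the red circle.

turn left 34°, forward 2.0 m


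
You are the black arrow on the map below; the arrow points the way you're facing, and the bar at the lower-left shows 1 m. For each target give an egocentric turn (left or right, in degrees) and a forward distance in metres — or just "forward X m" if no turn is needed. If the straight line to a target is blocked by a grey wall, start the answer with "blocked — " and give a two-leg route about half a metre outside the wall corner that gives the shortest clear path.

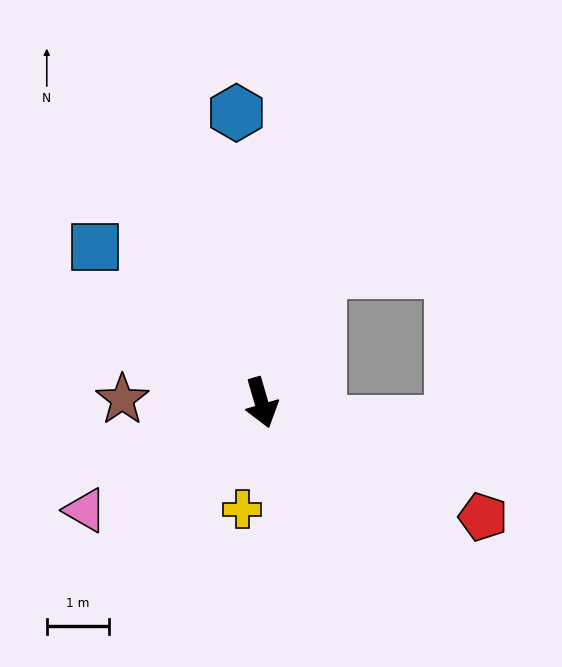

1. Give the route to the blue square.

turn right 150°, forward 3.7 m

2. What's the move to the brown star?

turn right 108°, forward 2.3 m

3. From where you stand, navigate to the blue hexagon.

turn left 169°, forward 4.7 m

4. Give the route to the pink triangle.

turn right 75°, forward 3.3 m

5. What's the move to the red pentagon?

turn left 46°, forward 4.0 m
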